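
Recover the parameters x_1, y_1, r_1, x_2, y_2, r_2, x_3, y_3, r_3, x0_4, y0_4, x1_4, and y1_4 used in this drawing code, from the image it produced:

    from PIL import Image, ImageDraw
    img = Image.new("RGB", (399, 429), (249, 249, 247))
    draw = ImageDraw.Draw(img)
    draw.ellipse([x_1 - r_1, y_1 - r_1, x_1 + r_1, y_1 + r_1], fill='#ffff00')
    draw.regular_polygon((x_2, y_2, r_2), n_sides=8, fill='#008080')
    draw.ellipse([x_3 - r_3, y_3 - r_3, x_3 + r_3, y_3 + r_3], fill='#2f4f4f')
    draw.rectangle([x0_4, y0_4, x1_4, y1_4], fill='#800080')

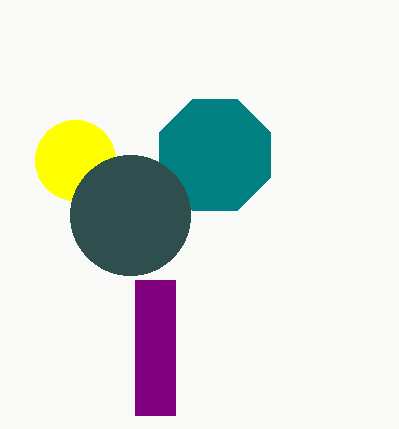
x_1 = 75, y_1 = 160, r_1 = 40, x_2 = 215, y_2 = 155, r_2 = 60, x_3 = 130, y_3 = 215, r_3 = 60, x0_4 = 135, y0_4 = 280, x1_4 = 175, y1_4 = 415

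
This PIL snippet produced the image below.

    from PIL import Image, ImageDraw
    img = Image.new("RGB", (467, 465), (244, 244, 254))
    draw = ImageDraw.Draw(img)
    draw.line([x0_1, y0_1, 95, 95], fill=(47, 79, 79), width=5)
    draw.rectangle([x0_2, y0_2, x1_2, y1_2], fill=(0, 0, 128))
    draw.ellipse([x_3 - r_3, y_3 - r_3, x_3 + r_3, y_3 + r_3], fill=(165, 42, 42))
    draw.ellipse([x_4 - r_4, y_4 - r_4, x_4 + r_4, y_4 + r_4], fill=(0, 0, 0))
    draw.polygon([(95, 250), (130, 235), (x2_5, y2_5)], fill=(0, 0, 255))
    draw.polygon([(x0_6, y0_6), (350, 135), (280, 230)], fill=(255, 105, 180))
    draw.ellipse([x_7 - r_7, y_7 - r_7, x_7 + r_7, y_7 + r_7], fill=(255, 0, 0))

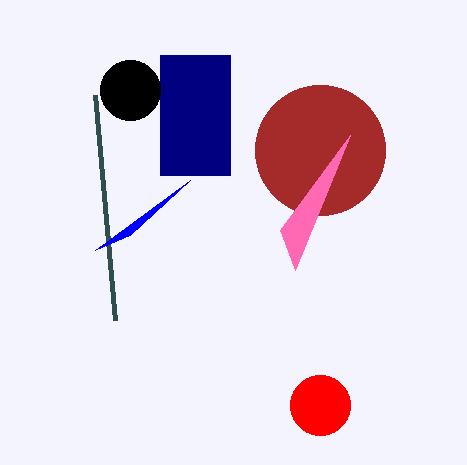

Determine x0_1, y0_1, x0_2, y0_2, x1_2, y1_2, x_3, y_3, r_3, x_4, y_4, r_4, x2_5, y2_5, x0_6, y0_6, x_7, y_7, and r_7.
x0_1 = 115
y0_1 = 320
x0_2 = 160
y0_2 = 55
x1_2 = 230
y1_2 = 175
x_3 = 320
y_3 = 150
r_3 = 65
x_4 = 130
y_4 = 90
r_4 = 30
x2_5 = 190
y2_5 = 180
x0_6 = 295
y0_6 = 270
x_7 = 320
y_7 = 405
r_7 = 30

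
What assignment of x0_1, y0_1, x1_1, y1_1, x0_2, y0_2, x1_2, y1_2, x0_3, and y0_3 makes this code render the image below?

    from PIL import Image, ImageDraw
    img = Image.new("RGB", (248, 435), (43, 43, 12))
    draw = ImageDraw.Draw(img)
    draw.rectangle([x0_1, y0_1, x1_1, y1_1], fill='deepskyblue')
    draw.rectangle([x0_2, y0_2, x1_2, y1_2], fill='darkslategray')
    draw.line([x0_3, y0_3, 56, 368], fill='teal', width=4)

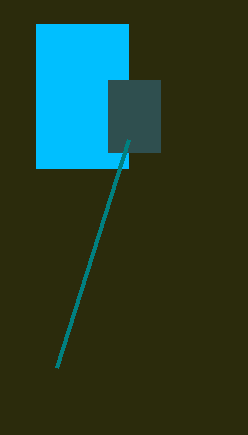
x0_1 = 36
y0_1 = 24
x1_1 = 128
y1_1 = 168
x0_2 = 108
y0_2 = 80
x1_2 = 160
y1_2 = 152
x0_3 = 128
y0_3 = 140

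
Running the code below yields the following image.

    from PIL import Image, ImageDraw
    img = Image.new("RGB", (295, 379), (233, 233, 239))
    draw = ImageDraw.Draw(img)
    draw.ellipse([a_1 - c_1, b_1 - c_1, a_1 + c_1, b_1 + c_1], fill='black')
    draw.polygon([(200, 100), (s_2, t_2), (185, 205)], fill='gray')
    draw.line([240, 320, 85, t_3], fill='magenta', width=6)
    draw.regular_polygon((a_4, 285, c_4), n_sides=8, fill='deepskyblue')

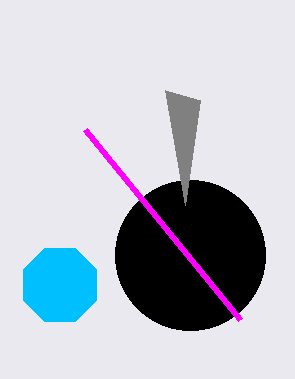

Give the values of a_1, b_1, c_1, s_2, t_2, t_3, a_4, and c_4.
a_1 = 190; b_1 = 255; c_1 = 75; s_2 = 165; t_2 = 90; t_3 = 130; a_4 = 60; c_4 = 40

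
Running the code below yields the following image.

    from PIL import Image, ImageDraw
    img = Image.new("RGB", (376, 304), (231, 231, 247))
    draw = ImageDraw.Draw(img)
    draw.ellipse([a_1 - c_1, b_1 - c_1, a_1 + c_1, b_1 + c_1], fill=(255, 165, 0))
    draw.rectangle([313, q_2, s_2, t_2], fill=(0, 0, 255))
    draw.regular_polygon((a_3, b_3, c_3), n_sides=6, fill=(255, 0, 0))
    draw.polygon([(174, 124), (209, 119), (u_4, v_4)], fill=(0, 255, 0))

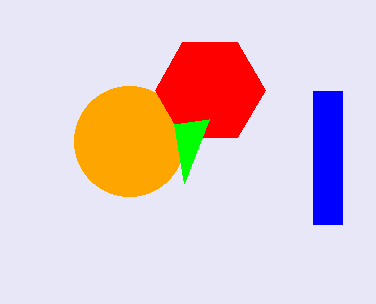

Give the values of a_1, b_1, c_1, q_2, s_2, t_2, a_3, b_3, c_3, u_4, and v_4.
a_1 = 129; b_1 = 141; c_1 = 55; q_2 = 91; s_2 = 342; t_2 = 224; a_3 = 210; b_3 = 90; c_3 = 55; u_4 = 184; v_4 = 183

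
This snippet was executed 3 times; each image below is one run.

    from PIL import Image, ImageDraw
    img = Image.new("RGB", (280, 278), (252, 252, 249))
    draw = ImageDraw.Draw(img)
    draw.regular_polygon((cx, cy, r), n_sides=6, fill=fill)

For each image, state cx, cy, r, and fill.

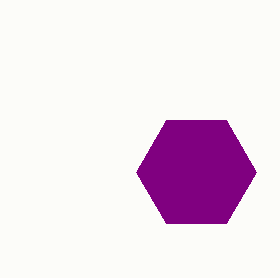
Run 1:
cx = 196
cy = 172
r = 60
fill = 'purple'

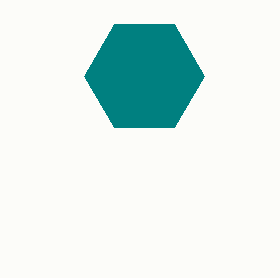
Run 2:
cx = 144
cy = 76
r = 60
fill = 'teal'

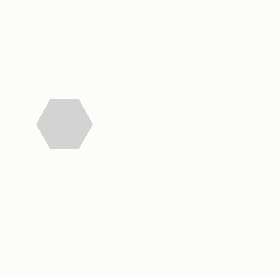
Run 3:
cx = 64; cy = 124; r = 28; fill = 'lightgray'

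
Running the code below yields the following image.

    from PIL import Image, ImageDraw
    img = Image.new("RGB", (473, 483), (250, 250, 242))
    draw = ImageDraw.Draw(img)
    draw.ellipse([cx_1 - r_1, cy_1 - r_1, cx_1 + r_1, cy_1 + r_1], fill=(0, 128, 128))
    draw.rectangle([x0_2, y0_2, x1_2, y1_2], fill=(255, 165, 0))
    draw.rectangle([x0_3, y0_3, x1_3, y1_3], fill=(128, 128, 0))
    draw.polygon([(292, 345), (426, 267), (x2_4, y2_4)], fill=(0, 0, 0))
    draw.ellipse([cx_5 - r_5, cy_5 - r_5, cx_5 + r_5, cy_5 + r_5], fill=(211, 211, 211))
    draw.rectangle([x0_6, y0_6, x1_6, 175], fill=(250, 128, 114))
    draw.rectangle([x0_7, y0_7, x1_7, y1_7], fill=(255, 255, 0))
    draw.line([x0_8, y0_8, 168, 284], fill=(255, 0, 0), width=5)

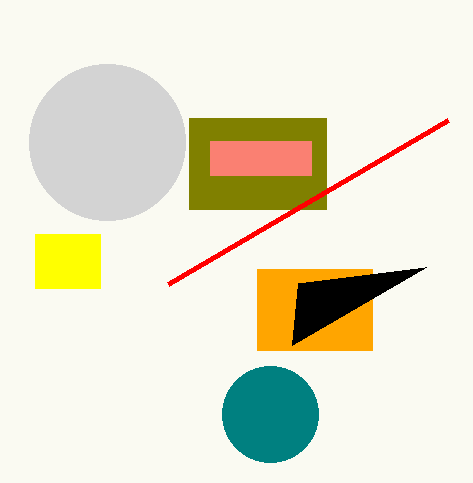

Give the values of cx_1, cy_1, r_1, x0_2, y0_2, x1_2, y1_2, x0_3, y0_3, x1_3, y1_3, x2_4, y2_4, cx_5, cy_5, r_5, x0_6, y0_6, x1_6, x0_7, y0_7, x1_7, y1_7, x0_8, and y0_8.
cx_1 = 270, cy_1 = 414, r_1 = 48, x0_2 = 257, y0_2 = 269, x1_2 = 372, y1_2 = 350, x0_3 = 189, y0_3 = 118, x1_3 = 326, y1_3 = 209, x2_4 = 298, y2_4 = 283, cx_5 = 107, cy_5 = 142, r_5 = 78, x0_6 = 210, y0_6 = 141, x1_6 = 311, x0_7 = 35, y0_7 = 234, x1_7 = 100, y1_7 = 288, x0_8 = 448, y0_8 = 120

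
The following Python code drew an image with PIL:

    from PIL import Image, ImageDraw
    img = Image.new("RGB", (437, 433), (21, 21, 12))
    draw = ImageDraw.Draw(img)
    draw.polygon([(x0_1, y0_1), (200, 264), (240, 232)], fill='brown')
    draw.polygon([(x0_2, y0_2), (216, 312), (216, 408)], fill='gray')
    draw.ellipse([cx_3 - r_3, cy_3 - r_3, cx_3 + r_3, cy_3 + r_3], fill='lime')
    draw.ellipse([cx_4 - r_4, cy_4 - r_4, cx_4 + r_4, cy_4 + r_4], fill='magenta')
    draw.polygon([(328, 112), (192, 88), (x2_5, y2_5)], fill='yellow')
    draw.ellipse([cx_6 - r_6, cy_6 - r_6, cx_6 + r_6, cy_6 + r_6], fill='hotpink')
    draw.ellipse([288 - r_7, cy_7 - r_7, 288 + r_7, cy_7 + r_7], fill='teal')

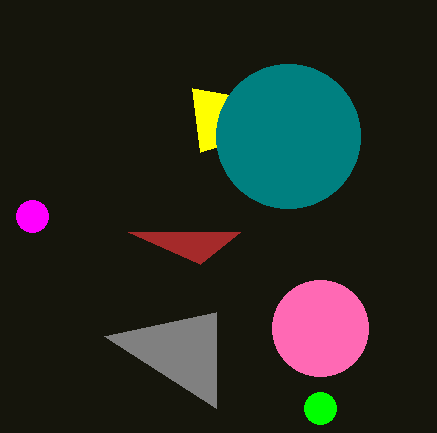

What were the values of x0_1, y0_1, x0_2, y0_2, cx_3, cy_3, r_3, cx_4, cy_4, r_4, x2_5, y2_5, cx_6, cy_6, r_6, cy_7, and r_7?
x0_1 = 128; y0_1 = 232; x0_2 = 104; y0_2 = 336; cx_3 = 320; cy_3 = 408; r_3 = 16; cx_4 = 32; cy_4 = 216; r_4 = 16; x2_5 = 200; y2_5 = 152; cx_6 = 320; cy_6 = 328; r_6 = 48; cy_7 = 136; r_7 = 72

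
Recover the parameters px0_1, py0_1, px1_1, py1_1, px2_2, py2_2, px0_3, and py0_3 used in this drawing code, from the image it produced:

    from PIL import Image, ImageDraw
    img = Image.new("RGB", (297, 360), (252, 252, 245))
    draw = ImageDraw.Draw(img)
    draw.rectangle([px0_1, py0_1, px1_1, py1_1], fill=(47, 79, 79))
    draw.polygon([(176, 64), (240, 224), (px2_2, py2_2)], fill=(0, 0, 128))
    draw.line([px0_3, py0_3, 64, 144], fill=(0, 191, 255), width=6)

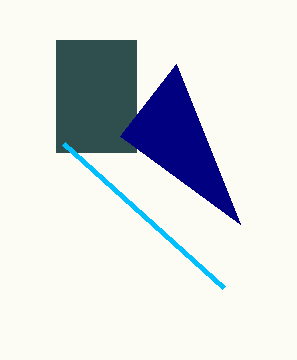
px0_1 = 56; py0_1 = 40; px1_1 = 136; py1_1 = 152; px2_2 = 120; py2_2 = 136; px0_3 = 224; py0_3 = 288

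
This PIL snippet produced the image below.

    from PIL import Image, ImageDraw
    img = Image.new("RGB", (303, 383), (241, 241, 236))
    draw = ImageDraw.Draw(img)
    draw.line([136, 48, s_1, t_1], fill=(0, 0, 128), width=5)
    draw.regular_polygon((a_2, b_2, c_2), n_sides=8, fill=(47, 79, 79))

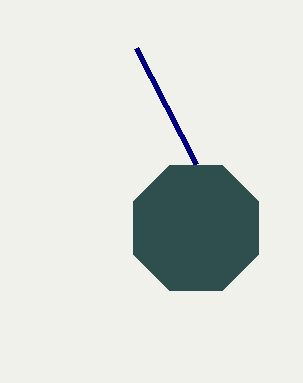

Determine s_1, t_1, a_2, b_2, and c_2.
s_1 = 196
t_1 = 164
a_2 = 196
b_2 = 228
c_2 = 68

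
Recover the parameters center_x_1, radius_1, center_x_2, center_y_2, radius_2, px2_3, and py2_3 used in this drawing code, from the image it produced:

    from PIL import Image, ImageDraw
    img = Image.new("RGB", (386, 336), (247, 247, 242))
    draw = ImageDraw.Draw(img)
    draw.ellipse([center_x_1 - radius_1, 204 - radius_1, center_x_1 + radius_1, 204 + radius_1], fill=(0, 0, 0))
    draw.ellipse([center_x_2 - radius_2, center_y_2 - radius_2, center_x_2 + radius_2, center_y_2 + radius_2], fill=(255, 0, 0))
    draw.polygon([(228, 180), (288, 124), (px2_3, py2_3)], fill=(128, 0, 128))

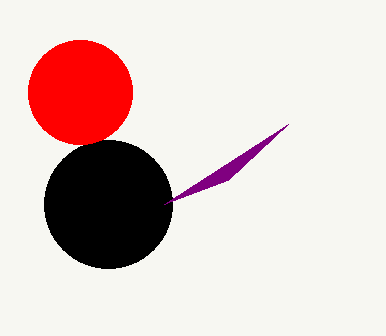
center_x_1 = 108; radius_1 = 64; center_x_2 = 80; center_y_2 = 92; radius_2 = 52; px2_3 = 164; py2_3 = 204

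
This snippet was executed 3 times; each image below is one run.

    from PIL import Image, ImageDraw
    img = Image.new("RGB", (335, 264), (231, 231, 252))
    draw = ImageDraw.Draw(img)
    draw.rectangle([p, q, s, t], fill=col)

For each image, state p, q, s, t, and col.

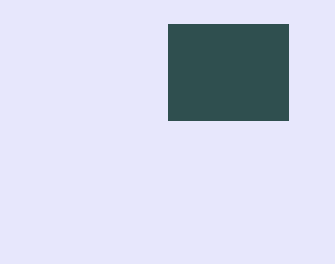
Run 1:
p = 168
q = 24
s = 288
t = 120
col = 'darkslategray'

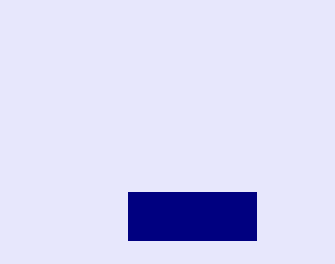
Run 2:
p = 128
q = 192
s = 256
t = 240
col = 'navy'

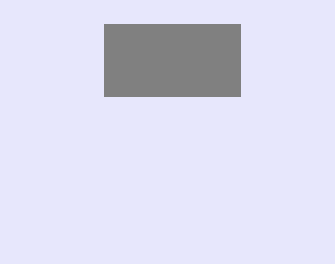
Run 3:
p = 104, q = 24, s = 240, t = 96, col = 'gray'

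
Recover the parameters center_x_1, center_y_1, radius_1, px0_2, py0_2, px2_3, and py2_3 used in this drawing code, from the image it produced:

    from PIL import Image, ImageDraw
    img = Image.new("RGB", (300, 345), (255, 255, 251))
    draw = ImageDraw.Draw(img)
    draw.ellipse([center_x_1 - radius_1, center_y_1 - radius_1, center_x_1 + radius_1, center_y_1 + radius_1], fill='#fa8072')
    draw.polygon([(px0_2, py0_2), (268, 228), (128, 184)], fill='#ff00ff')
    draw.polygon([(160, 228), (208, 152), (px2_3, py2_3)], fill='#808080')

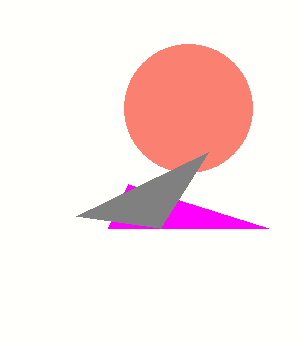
center_x_1 = 188; center_y_1 = 108; radius_1 = 64; px0_2 = 108; py0_2 = 228; px2_3 = 76; py2_3 = 216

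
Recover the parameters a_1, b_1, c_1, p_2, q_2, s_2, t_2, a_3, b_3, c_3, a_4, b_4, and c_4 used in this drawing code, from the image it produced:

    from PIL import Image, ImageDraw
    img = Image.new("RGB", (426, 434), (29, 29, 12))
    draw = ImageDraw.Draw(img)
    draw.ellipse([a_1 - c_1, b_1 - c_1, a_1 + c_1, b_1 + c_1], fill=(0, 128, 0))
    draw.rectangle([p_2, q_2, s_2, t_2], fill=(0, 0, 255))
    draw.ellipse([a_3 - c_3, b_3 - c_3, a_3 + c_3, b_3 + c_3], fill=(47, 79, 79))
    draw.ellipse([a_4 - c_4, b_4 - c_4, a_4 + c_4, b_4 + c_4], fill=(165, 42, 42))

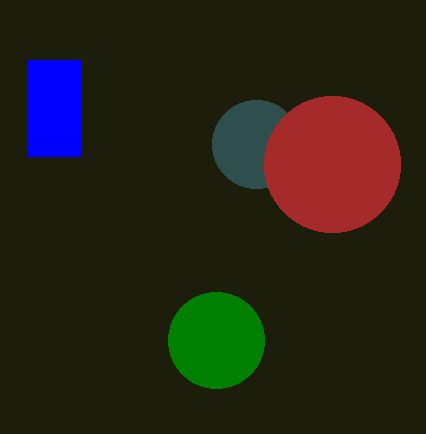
a_1 = 216; b_1 = 340; c_1 = 48; p_2 = 28; q_2 = 60; s_2 = 80; t_2 = 156; a_3 = 256; b_3 = 144; c_3 = 44; a_4 = 332; b_4 = 164; c_4 = 68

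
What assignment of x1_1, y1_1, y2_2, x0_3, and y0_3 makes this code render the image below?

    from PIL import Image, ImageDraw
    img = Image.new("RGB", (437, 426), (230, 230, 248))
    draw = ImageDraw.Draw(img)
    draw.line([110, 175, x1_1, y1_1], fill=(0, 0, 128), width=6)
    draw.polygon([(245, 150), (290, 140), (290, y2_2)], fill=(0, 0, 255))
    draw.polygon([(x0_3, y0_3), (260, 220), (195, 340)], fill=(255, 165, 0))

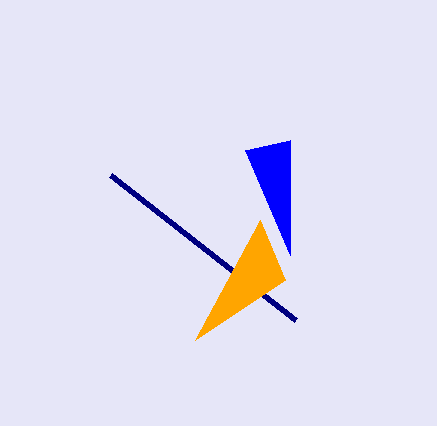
x1_1 = 295; y1_1 = 320; y2_2 = 255; x0_3 = 285; y0_3 = 280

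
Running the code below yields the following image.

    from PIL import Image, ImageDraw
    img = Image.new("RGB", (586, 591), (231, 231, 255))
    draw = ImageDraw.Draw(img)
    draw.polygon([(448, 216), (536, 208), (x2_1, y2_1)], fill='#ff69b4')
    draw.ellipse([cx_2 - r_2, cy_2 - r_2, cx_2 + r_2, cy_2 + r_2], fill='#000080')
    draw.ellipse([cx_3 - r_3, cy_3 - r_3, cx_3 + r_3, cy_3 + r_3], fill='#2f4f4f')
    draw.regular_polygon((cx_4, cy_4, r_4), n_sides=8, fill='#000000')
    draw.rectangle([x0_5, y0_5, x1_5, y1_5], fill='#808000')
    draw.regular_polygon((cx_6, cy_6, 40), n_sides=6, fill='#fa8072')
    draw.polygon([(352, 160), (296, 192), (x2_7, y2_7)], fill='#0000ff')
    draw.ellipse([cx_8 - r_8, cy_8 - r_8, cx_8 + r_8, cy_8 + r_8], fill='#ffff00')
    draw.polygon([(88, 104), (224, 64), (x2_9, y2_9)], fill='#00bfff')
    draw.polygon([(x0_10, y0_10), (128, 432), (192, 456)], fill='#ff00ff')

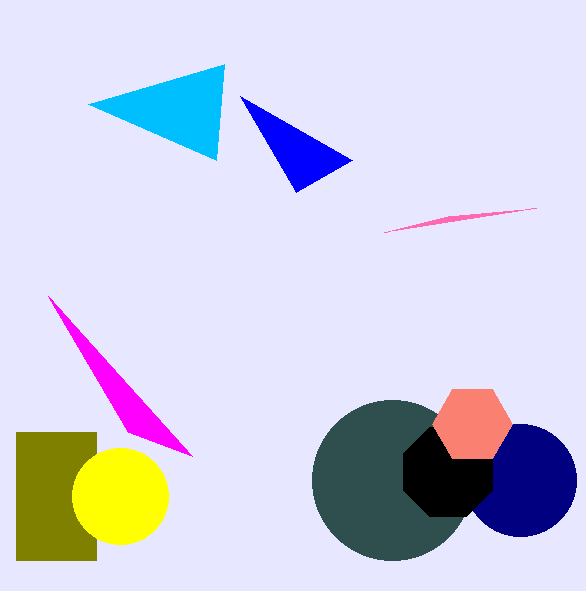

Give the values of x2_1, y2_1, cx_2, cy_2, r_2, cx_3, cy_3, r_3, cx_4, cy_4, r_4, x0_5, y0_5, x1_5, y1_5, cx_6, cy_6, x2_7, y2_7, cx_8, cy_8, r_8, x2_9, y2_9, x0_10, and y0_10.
x2_1 = 384; y2_1 = 232; cx_2 = 520; cy_2 = 480; r_2 = 56; cx_3 = 392; cy_3 = 480; r_3 = 80; cx_4 = 448; cy_4 = 472; r_4 = 48; x0_5 = 16; y0_5 = 432; x1_5 = 96; y1_5 = 560; cx_6 = 472; cy_6 = 424; x2_7 = 240; y2_7 = 96; cx_8 = 120; cy_8 = 496; r_8 = 48; x2_9 = 216; y2_9 = 160; x0_10 = 48; y0_10 = 296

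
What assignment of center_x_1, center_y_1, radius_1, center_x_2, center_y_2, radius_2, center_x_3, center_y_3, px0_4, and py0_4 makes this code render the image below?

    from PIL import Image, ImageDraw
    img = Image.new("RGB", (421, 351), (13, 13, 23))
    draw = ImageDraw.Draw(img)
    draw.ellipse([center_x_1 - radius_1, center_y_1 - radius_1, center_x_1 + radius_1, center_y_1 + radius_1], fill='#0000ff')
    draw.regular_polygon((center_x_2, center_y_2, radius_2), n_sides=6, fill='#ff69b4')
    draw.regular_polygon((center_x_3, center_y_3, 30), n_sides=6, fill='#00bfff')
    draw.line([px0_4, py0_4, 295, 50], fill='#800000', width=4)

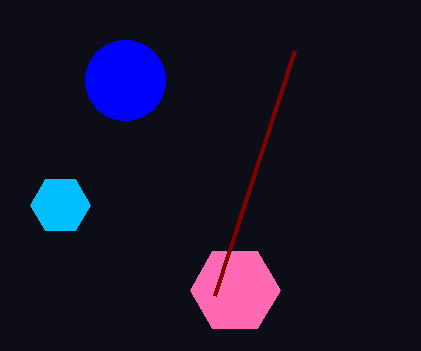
center_x_1 = 125
center_y_1 = 80
radius_1 = 40
center_x_2 = 235
center_y_2 = 290
radius_2 = 45
center_x_3 = 60
center_y_3 = 205
px0_4 = 215
py0_4 = 295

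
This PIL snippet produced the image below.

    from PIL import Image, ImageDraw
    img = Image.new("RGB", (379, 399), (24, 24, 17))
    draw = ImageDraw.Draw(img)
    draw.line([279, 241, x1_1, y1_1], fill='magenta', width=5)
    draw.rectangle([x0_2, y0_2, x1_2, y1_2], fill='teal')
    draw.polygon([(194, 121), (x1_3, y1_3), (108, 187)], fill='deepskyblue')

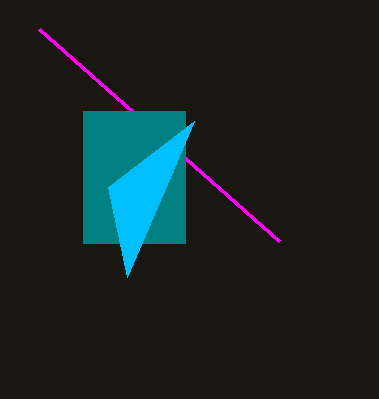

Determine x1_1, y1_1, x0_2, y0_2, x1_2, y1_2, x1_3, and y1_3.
x1_1 = 39
y1_1 = 29
x0_2 = 83
y0_2 = 111
x1_2 = 185
y1_2 = 243
x1_3 = 127
y1_3 = 277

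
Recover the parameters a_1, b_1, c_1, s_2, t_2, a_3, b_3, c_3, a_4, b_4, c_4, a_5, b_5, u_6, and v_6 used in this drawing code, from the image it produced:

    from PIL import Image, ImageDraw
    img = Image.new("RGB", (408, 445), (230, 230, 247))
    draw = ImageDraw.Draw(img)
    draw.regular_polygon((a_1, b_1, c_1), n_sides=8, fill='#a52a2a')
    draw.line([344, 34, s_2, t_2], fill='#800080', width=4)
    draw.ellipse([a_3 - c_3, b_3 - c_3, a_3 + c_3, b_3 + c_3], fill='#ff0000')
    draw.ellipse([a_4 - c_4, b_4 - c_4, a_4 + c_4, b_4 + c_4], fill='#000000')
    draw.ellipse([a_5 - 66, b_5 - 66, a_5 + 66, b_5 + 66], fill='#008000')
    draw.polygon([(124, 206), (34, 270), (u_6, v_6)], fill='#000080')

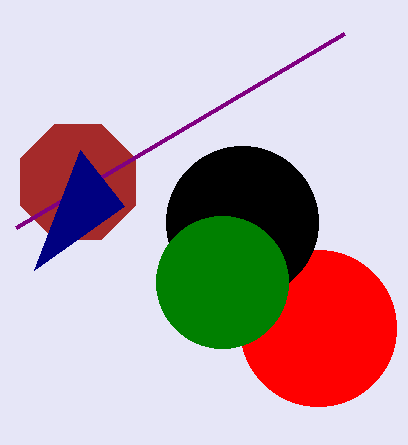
a_1 = 78
b_1 = 182
c_1 = 62
s_2 = 16
t_2 = 228
a_3 = 318
b_3 = 328
c_3 = 78
a_4 = 242
b_4 = 222
c_4 = 76
a_5 = 222
b_5 = 282
u_6 = 80
v_6 = 150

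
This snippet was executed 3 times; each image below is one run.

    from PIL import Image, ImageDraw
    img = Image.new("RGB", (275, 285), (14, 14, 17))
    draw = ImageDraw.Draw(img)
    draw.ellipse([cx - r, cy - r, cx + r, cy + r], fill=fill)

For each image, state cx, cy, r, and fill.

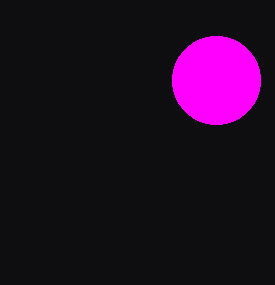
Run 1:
cx = 216, cy = 80, r = 44, fill = 'magenta'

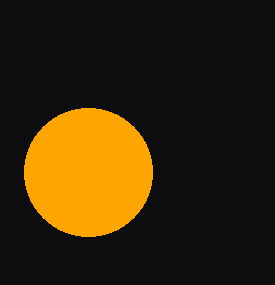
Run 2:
cx = 88, cy = 172, r = 64, fill = 'orange'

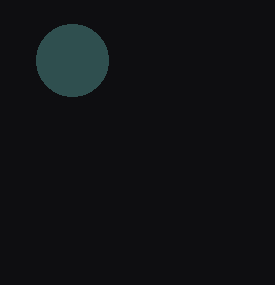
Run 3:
cx = 72
cy = 60
r = 36
fill = 'darkslategray'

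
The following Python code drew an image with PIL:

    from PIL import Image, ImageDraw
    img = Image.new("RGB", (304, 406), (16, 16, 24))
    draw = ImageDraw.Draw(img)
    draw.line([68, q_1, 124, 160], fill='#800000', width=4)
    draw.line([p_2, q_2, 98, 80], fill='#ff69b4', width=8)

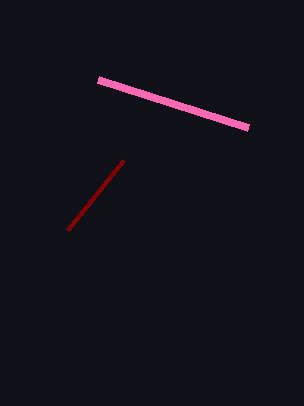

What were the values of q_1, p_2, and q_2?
q_1 = 230
p_2 = 248
q_2 = 128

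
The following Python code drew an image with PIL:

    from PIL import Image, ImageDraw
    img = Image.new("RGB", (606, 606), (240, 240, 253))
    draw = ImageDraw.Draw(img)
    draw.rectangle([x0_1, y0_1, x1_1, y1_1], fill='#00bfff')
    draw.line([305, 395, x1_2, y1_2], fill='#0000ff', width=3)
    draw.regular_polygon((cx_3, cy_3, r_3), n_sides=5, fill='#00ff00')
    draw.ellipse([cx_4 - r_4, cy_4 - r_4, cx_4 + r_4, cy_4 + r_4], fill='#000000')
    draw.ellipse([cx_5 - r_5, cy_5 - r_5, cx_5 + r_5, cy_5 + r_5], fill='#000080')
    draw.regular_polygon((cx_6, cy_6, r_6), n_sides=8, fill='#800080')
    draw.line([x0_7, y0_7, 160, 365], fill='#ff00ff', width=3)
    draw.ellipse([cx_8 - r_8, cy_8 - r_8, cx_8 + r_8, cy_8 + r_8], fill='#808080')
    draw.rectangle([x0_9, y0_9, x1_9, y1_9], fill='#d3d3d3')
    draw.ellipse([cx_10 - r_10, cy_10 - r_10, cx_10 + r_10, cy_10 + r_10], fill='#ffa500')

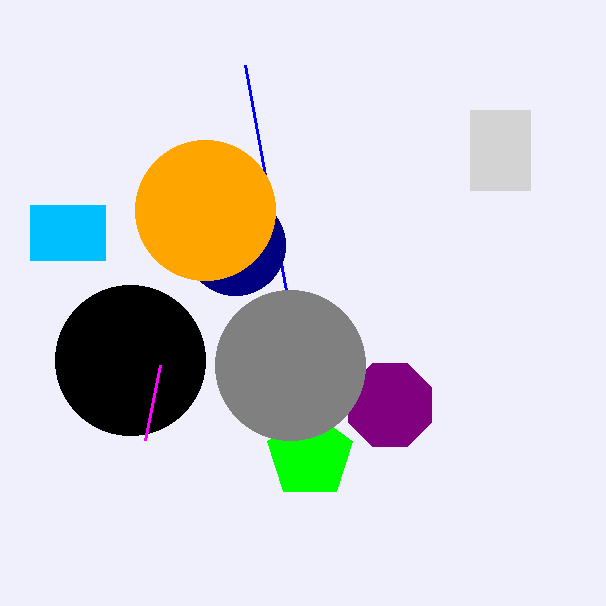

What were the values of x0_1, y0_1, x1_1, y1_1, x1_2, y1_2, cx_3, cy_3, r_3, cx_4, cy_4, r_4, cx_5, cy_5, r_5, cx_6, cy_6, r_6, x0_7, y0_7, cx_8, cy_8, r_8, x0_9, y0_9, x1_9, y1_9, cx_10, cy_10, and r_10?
x0_1 = 30
y0_1 = 205
x1_1 = 105
y1_1 = 260
x1_2 = 245
y1_2 = 65
cx_3 = 310
cy_3 = 455
r_3 = 45
cx_4 = 130
cy_4 = 360
r_4 = 75
cx_5 = 235
cy_5 = 245
r_5 = 50
cx_6 = 390
cy_6 = 405
r_6 = 45
x0_7 = 145
y0_7 = 440
cx_8 = 290
cy_8 = 365
r_8 = 75
x0_9 = 470
y0_9 = 110
x1_9 = 530
y1_9 = 190
cx_10 = 205
cy_10 = 210
r_10 = 70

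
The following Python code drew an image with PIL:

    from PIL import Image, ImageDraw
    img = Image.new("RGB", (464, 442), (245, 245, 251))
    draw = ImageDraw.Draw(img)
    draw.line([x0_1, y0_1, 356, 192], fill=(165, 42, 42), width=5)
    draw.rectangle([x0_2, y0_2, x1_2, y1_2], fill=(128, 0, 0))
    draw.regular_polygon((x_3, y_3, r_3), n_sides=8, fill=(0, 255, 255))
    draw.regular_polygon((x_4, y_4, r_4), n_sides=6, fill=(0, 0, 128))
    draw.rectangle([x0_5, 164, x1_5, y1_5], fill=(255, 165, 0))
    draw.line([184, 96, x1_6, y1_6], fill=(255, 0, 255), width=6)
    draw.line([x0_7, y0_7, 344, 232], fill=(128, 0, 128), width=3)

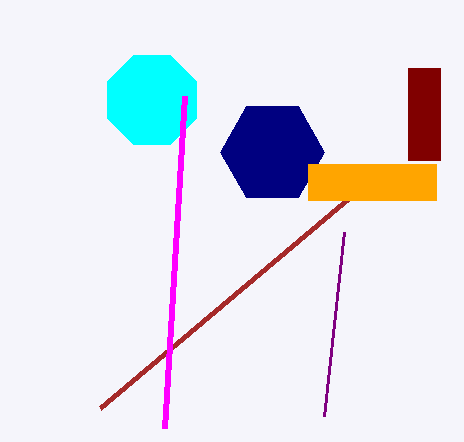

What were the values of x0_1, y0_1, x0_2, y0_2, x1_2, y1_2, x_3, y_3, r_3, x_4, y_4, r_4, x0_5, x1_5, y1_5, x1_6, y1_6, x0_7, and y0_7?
x0_1 = 100
y0_1 = 408
x0_2 = 408
y0_2 = 68
x1_2 = 440
y1_2 = 160
x_3 = 152
y_3 = 100
r_3 = 48
x_4 = 272
y_4 = 152
r_4 = 52
x0_5 = 308
x1_5 = 436
y1_5 = 200
x1_6 = 164
y1_6 = 428
x0_7 = 324
y0_7 = 416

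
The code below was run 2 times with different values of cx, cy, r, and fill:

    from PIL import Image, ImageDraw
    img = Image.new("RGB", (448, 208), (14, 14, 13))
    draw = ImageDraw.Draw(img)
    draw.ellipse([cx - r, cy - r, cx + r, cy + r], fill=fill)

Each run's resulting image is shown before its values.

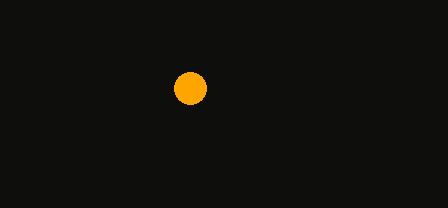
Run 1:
cx = 190
cy = 88
r = 16
fill = 'orange'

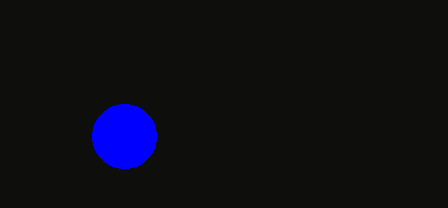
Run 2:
cx = 124; cy = 136; r = 32; fill = 'blue'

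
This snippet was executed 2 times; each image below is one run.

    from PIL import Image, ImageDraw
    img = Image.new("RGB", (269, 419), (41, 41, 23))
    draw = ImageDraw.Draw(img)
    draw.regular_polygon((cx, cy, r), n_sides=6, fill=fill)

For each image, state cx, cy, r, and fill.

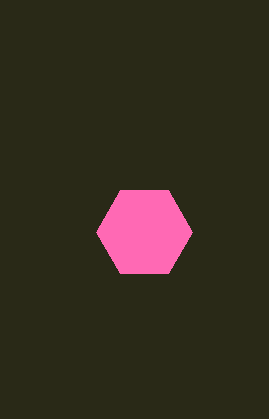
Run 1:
cx = 144
cy = 232
r = 48
fill = 'hotpink'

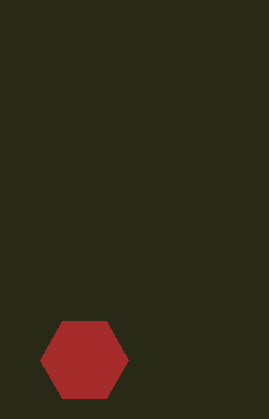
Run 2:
cx = 84; cy = 360; r = 44; fill = 'brown'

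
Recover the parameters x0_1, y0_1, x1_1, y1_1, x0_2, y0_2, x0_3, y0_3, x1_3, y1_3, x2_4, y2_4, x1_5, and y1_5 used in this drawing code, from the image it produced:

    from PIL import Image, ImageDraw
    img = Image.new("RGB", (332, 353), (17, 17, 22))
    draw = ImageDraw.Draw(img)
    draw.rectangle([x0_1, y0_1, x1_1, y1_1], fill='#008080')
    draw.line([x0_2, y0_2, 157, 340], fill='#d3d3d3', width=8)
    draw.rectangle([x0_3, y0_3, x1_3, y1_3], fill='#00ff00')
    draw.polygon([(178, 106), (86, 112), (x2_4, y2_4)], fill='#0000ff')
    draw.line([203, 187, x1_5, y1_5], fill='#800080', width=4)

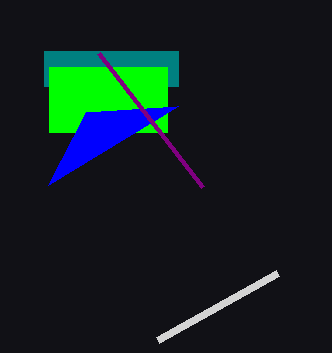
x0_1 = 44
y0_1 = 51
x1_1 = 178
y1_1 = 86
x0_2 = 277
y0_2 = 273
x0_3 = 49
y0_3 = 67
x1_3 = 167
y1_3 = 132
x2_4 = 48
y2_4 = 185
x1_5 = 99
y1_5 = 53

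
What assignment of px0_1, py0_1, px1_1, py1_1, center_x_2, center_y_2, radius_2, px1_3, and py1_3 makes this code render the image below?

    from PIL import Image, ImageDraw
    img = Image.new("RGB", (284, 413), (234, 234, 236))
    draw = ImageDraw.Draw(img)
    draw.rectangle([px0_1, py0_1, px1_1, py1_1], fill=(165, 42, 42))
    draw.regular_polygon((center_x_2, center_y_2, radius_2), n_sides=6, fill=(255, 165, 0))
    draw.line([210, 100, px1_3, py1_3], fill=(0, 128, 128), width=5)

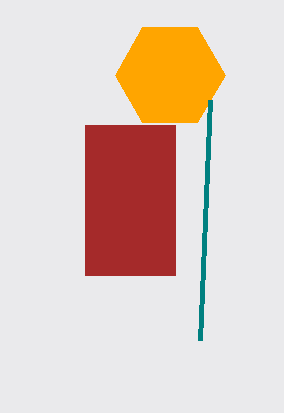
px0_1 = 85; py0_1 = 125; px1_1 = 175; py1_1 = 275; center_x_2 = 170; center_y_2 = 75; radius_2 = 55; px1_3 = 200; py1_3 = 340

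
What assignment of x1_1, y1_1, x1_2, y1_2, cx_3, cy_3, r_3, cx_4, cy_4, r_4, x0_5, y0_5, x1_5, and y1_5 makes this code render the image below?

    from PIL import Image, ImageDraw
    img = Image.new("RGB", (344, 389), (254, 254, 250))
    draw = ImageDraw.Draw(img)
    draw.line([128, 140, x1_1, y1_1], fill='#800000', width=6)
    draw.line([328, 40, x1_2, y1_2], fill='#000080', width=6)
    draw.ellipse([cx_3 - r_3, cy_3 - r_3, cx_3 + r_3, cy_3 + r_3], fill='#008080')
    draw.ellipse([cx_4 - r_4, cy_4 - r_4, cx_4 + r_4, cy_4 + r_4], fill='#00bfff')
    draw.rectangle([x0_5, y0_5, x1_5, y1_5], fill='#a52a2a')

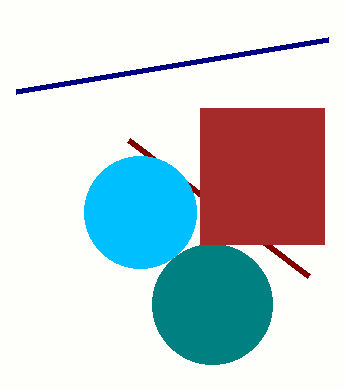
x1_1 = 308
y1_1 = 276
x1_2 = 16
y1_2 = 92
cx_3 = 212
cy_3 = 304
r_3 = 60
cx_4 = 140
cy_4 = 212
r_4 = 56
x0_5 = 200
y0_5 = 108
x1_5 = 324
y1_5 = 244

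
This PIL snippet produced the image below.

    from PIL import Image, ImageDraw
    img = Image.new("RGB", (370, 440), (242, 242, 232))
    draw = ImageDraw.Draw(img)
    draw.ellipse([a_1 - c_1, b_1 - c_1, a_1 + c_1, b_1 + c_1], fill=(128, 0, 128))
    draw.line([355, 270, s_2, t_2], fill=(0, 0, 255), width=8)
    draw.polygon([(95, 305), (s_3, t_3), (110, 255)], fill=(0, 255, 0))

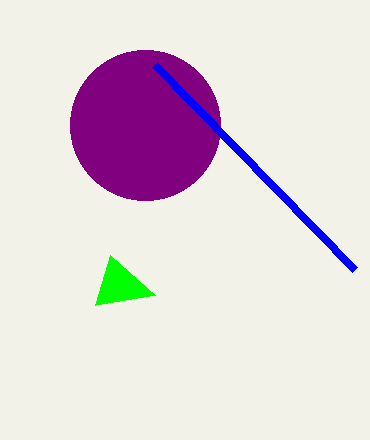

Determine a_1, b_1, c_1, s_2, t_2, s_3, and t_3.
a_1 = 145
b_1 = 125
c_1 = 75
s_2 = 155
t_2 = 65
s_3 = 155
t_3 = 295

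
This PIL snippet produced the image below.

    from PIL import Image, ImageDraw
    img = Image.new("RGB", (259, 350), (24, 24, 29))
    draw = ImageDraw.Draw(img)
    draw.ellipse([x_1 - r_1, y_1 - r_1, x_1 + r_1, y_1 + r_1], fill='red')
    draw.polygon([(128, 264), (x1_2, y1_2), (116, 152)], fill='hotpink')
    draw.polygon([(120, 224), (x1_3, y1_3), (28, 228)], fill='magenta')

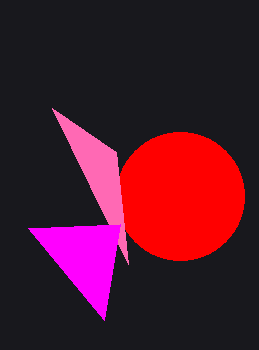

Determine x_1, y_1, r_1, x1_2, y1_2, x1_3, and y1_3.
x_1 = 180
y_1 = 196
r_1 = 64
x1_2 = 52
y1_2 = 108
x1_3 = 104
y1_3 = 320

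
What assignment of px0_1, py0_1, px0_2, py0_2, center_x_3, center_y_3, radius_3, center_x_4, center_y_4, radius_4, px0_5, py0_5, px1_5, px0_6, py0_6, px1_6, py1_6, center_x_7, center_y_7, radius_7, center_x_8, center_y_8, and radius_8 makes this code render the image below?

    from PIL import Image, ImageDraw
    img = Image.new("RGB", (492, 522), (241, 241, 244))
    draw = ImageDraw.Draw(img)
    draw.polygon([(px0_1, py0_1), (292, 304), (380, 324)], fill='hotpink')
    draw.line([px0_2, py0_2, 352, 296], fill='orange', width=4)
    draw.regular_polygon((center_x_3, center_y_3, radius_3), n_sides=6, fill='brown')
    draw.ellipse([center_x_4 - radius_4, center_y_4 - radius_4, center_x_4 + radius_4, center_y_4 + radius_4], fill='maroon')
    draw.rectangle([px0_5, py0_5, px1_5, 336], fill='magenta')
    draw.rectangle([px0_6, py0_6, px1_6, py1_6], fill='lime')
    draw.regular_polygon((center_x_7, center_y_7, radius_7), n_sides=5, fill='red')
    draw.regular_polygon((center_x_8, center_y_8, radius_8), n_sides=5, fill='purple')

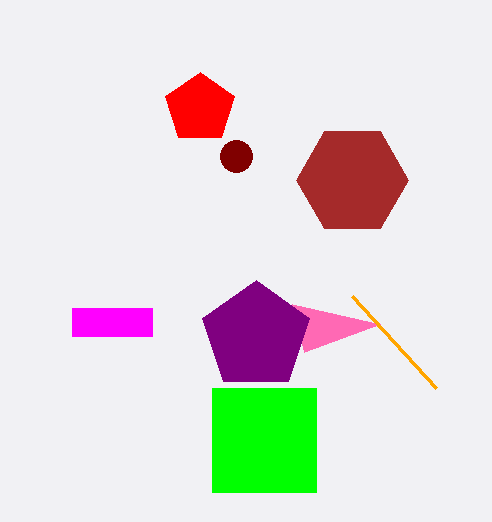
px0_1 = 304
py0_1 = 352
px0_2 = 436
py0_2 = 388
center_x_3 = 352
center_y_3 = 180
radius_3 = 56
center_x_4 = 236
center_y_4 = 156
radius_4 = 16
px0_5 = 72
py0_5 = 308
px1_5 = 152
px0_6 = 212
py0_6 = 388
px1_6 = 316
py1_6 = 492
center_x_7 = 200
center_y_7 = 108
radius_7 = 36
center_x_8 = 256
center_y_8 = 336
radius_8 = 56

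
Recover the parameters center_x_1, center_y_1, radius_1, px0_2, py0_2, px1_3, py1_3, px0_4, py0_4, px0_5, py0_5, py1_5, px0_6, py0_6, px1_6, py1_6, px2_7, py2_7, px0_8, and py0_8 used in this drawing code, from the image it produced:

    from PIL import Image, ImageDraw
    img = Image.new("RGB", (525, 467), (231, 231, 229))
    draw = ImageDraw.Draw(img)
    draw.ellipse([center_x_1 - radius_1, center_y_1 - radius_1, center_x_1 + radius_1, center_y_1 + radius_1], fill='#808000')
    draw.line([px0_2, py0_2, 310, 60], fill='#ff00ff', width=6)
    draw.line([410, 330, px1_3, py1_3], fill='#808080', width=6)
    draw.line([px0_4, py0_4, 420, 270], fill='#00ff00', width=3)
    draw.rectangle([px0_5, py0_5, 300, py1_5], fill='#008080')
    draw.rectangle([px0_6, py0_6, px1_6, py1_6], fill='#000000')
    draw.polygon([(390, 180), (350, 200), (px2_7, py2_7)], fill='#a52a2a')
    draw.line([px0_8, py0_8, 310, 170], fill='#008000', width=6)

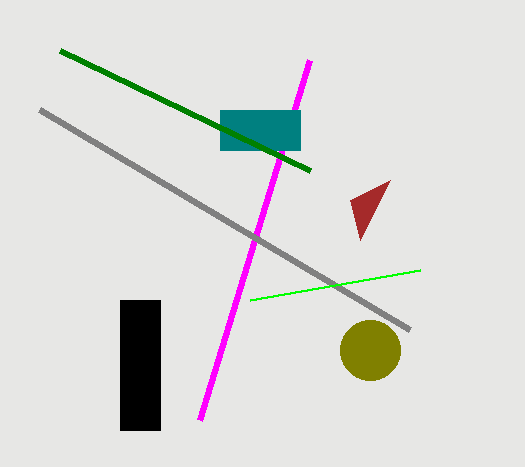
center_x_1 = 370, center_y_1 = 350, radius_1 = 30, px0_2 = 200, py0_2 = 420, px1_3 = 40, py1_3 = 110, px0_4 = 250, py0_4 = 300, px0_5 = 220, py0_5 = 110, py1_5 = 150, px0_6 = 120, py0_6 = 300, px1_6 = 160, py1_6 = 430, px2_7 = 360, py2_7 = 240, px0_8 = 60, py0_8 = 50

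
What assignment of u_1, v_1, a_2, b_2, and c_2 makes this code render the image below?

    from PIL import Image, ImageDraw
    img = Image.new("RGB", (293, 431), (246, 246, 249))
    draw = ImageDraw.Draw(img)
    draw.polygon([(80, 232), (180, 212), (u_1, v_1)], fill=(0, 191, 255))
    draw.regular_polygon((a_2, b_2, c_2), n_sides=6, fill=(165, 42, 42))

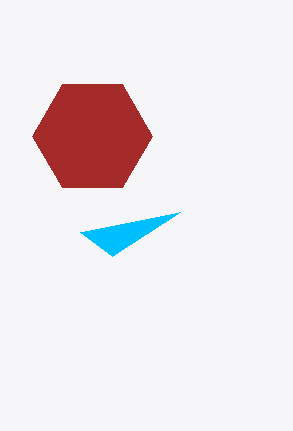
u_1 = 112; v_1 = 256; a_2 = 92; b_2 = 136; c_2 = 60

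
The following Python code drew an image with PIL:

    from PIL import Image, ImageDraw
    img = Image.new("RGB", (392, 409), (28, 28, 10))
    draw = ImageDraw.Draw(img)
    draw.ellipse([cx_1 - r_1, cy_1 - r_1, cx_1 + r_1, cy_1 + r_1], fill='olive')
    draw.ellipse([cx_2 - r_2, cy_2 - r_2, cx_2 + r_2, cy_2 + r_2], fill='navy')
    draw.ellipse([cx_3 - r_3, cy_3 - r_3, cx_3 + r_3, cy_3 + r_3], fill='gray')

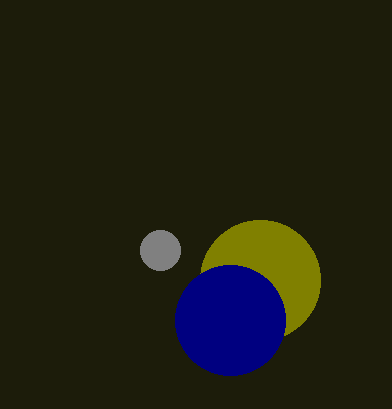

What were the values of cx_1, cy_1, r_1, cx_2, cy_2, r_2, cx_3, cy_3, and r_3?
cx_1 = 260; cy_1 = 280; r_1 = 60; cx_2 = 230; cy_2 = 320; r_2 = 55; cx_3 = 160; cy_3 = 250; r_3 = 20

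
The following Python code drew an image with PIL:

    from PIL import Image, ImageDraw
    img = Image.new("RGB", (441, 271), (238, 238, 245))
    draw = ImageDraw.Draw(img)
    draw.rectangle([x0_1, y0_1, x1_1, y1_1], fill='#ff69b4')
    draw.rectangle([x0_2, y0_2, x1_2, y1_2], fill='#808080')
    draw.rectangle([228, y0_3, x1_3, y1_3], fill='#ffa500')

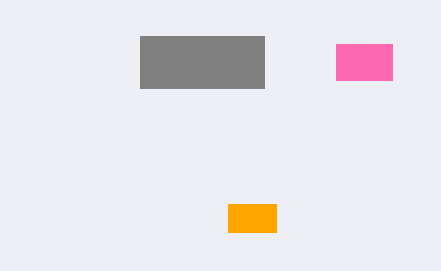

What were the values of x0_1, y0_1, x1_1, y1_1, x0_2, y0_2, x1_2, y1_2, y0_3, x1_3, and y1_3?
x0_1 = 336; y0_1 = 44; x1_1 = 392; y1_1 = 80; x0_2 = 140; y0_2 = 36; x1_2 = 264; y1_2 = 88; y0_3 = 204; x1_3 = 276; y1_3 = 232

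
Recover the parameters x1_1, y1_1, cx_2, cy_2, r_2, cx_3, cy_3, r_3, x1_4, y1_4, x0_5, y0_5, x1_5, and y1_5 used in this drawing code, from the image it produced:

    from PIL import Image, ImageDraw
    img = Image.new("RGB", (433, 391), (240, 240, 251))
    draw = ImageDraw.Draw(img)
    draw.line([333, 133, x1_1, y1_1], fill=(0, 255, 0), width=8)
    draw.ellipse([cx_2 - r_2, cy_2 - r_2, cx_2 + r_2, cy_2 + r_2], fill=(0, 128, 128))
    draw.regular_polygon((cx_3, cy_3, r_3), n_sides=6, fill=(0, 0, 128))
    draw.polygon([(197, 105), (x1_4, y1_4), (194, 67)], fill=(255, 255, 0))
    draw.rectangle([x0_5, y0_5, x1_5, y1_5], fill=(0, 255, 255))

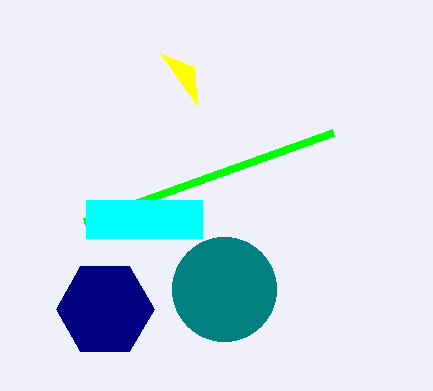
x1_1 = 84; y1_1 = 222; cx_2 = 224; cy_2 = 289; r_2 = 52; cx_3 = 105; cy_3 = 309; r_3 = 49; x1_4 = 160; y1_4 = 53; x0_5 = 86; y0_5 = 200; x1_5 = 202; y1_5 = 238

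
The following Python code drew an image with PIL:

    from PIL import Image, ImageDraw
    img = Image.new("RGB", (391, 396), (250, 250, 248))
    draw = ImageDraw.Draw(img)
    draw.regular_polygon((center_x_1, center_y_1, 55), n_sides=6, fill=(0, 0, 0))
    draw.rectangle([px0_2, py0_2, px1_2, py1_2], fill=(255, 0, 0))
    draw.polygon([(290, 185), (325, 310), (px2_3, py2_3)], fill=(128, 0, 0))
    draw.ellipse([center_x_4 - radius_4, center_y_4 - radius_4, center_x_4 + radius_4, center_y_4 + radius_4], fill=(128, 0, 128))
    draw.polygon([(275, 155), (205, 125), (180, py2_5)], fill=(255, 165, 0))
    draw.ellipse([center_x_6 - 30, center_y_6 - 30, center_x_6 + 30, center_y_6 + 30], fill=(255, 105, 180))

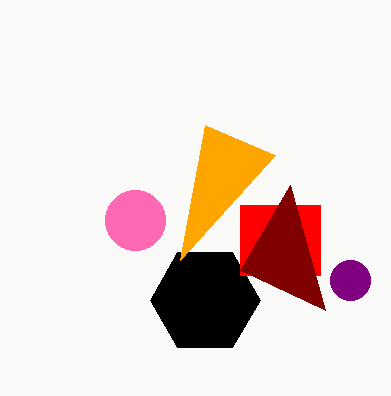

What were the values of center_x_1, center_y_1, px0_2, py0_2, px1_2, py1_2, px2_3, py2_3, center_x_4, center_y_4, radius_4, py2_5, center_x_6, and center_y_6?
center_x_1 = 205, center_y_1 = 300, px0_2 = 240, py0_2 = 205, px1_2 = 320, py1_2 = 275, px2_3 = 240, py2_3 = 270, center_x_4 = 350, center_y_4 = 280, radius_4 = 20, py2_5 = 260, center_x_6 = 135, center_y_6 = 220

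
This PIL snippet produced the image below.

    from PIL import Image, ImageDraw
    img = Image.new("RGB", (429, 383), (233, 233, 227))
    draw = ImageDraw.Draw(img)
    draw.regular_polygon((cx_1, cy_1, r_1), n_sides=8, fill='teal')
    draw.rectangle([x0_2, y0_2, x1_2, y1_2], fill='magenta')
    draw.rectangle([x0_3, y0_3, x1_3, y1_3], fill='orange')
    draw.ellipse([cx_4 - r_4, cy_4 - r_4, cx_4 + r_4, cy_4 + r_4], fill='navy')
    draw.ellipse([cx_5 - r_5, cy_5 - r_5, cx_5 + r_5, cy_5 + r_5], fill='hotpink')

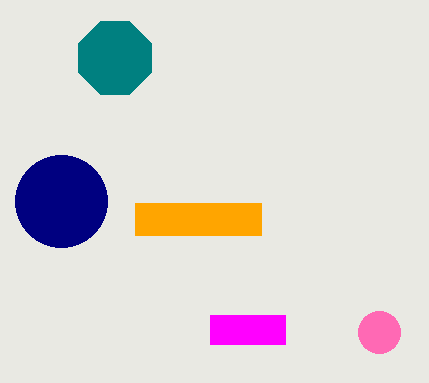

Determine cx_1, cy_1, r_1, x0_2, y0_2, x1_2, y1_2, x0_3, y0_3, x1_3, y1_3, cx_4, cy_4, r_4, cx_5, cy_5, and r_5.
cx_1 = 115, cy_1 = 58, r_1 = 39, x0_2 = 210, y0_2 = 315, x1_2 = 285, y1_2 = 344, x0_3 = 135, y0_3 = 203, x1_3 = 261, y1_3 = 235, cx_4 = 61, cy_4 = 201, r_4 = 46, cx_5 = 379, cy_5 = 332, r_5 = 21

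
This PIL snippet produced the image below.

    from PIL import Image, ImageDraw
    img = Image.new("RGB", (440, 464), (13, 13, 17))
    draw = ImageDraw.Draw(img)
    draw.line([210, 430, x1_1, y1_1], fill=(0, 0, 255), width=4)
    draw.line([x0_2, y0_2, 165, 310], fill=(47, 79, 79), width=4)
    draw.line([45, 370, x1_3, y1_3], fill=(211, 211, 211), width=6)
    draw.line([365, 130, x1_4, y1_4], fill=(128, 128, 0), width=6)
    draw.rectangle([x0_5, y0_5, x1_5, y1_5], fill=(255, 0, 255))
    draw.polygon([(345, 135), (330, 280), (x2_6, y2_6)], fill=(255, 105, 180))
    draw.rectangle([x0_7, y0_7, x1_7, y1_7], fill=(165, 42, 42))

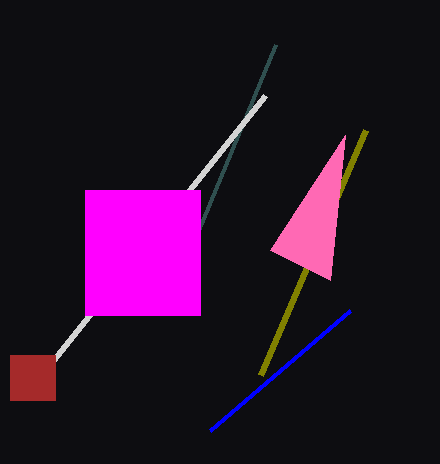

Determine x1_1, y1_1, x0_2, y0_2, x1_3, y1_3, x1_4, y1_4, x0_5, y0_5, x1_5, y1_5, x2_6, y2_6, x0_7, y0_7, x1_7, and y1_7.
x1_1 = 350, y1_1 = 310, x0_2 = 275, y0_2 = 45, x1_3 = 265, y1_3 = 95, x1_4 = 260, y1_4 = 375, x0_5 = 85, y0_5 = 190, x1_5 = 200, y1_5 = 315, x2_6 = 270, y2_6 = 250, x0_7 = 10, y0_7 = 355, x1_7 = 55, y1_7 = 400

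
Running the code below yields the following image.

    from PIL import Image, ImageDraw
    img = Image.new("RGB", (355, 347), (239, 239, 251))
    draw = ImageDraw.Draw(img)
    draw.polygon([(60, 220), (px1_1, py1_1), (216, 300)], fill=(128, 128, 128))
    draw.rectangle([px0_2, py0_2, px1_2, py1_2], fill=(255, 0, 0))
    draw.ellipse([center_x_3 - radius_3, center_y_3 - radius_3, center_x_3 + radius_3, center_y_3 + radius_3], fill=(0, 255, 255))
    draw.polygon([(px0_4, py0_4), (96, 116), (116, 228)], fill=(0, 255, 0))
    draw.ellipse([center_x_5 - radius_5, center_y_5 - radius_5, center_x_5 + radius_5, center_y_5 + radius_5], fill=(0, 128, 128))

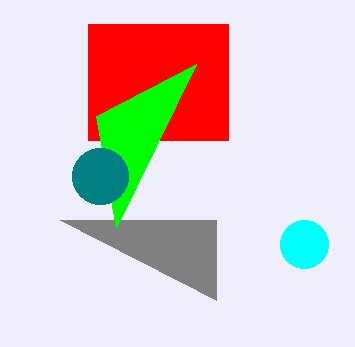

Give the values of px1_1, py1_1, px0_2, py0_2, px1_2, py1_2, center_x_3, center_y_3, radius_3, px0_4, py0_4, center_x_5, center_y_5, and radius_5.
px1_1 = 216
py1_1 = 220
px0_2 = 88
py0_2 = 24
px1_2 = 228
py1_2 = 140
center_x_3 = 304
center_y_3 = 244
radius_3 = 24
px0_4 = 196
py0_4 = 64
center_x_5 = 100
center_y_5 = 176
radius_5 = 28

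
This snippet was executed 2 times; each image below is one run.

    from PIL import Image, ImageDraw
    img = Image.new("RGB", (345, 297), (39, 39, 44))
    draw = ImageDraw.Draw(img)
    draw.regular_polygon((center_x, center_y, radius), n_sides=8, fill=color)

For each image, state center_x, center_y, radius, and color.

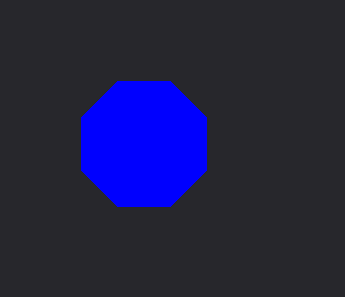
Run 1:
center_x = 144; center_y = 144; radius = 68; color = 'blue'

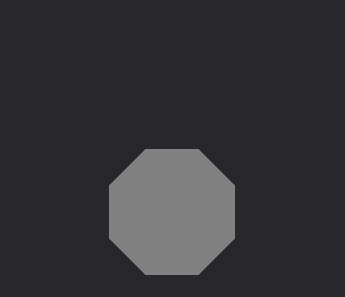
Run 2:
center_x = 172
center_y = 212
radius = 68
color = 'gray'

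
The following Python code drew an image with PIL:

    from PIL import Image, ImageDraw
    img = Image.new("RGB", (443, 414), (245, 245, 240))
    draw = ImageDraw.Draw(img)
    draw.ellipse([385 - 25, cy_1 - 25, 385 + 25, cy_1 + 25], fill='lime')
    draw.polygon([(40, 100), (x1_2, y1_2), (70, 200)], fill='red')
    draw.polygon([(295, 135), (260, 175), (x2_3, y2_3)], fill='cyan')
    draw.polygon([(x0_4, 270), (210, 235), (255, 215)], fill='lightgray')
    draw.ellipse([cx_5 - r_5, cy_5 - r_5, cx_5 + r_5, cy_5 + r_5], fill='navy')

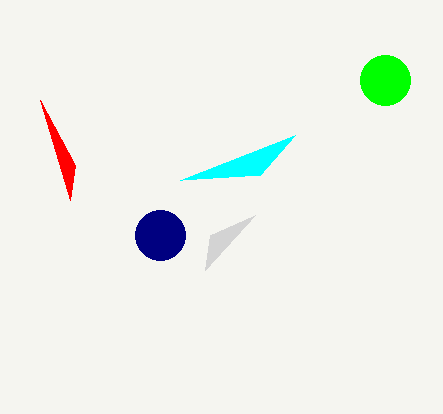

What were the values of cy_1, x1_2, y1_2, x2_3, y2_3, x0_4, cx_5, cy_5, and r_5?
cy_1 = 80, x1_2 = 75, y1_2 = 165, x2_3 = 180, y2_3 = 180, x0_4 = 205, cx_5 = 160, cy_5 = 235, r_5 = 25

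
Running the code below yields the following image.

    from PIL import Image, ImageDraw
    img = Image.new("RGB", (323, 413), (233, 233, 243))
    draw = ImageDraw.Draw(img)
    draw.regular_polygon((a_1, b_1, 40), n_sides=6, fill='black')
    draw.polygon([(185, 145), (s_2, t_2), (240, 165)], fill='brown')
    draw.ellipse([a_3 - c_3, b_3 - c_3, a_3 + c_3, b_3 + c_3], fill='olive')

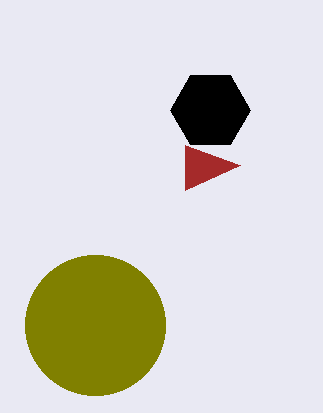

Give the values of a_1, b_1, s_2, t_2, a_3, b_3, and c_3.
a_1 = 210; b_1 = 110; s_2 = 185; t_2 = 190; a_3 = 95; b_3 = 325; c_3 = 70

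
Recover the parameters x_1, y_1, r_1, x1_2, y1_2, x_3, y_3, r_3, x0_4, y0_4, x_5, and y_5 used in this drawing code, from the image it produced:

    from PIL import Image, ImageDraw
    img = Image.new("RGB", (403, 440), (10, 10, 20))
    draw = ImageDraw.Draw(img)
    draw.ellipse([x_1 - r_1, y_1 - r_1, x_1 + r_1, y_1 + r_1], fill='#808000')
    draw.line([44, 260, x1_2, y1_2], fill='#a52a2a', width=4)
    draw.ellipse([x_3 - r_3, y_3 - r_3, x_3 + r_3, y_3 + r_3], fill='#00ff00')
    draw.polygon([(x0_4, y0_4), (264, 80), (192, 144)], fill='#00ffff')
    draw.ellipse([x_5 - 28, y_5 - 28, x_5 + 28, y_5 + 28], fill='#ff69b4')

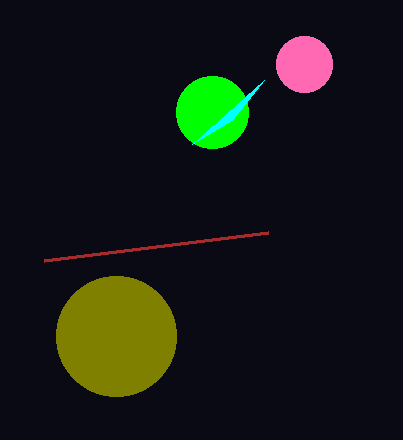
x_1 = 116
y_1 = 336
r_1 = 60
x1_2 = 268
y1_2 = 232
x_3 = 212
y_3 = 112
r_3 = 36
x0_4 = 232
y0_4 = 120
x_5 = 304
y_5 = 64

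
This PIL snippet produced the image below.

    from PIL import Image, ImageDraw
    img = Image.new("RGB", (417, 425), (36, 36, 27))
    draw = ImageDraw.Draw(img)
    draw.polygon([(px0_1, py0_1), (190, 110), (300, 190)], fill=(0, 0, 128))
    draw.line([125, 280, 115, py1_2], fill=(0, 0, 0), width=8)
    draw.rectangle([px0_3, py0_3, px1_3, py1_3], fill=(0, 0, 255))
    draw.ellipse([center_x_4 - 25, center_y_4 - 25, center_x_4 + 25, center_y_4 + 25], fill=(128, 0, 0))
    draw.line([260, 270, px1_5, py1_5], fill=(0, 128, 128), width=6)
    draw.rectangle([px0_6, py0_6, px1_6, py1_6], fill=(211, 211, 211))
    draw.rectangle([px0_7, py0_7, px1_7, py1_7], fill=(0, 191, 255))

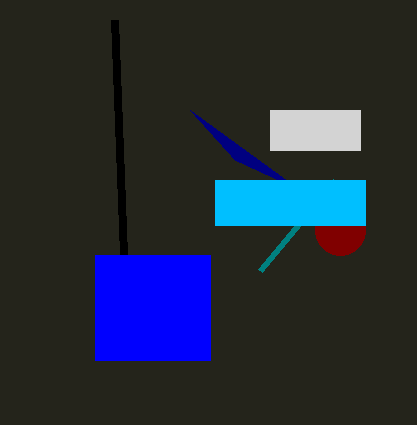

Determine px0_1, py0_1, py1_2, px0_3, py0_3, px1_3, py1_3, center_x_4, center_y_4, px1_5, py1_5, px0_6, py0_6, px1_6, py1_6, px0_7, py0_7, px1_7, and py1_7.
px0_1 = 235, py0_1 = 160, py1_2 = 20, px0_3 = 95, py0_3 = 255, px1_3 = 210, py1_3 = 360, center_x_4 = 340, center_y_4 = 230, px1_5 = 335, py1_5 = 180, px0_6 = 270, py0_6 = 110, px1_6 = 360, py1_6 = 150, px0_7 = 215, py0_7 = 180, px1_7 = 365, py1_7 = 225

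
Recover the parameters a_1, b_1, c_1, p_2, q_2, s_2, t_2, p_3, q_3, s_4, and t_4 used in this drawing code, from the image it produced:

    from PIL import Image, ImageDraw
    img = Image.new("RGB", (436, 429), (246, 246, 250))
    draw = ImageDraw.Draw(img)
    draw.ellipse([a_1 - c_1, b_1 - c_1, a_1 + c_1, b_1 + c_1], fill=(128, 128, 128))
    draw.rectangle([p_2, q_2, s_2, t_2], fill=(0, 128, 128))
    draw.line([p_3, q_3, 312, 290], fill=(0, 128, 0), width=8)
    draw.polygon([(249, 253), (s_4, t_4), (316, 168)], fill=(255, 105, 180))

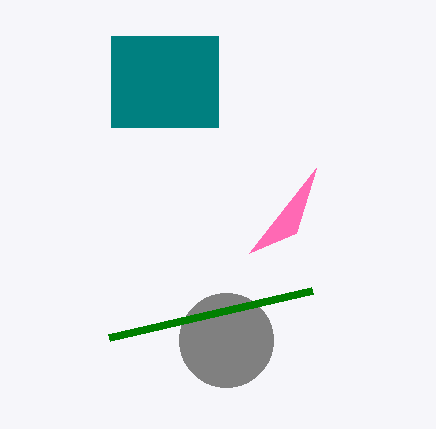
a_1 = 226
b_1 = 340
c_1 = 47
p_2 = 111
q_2 = 36
s_2 = 218
t_2 = 127
p_3 = 109
q_3 = 337
s_4 = 296
t_4 = 233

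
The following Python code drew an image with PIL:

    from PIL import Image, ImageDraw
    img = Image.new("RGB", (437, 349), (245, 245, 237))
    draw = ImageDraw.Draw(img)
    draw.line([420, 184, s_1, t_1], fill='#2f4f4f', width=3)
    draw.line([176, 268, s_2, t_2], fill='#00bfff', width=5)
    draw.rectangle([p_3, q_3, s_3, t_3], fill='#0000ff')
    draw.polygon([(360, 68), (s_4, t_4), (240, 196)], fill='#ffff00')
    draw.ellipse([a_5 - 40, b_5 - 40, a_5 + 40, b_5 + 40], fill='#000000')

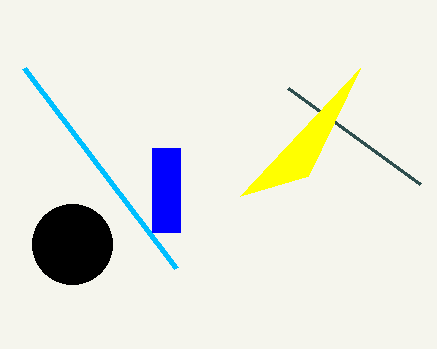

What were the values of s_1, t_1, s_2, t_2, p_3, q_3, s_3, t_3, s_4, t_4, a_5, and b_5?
s_1 = 288, t_1 = 88, s_2 = 24, t_2 = 68, p_3 = 152, q_3 = 148, s_3 = 180, t_3 = 232, s_4 = 308, t_4 = 176, a_5 = 72, b_5 = 244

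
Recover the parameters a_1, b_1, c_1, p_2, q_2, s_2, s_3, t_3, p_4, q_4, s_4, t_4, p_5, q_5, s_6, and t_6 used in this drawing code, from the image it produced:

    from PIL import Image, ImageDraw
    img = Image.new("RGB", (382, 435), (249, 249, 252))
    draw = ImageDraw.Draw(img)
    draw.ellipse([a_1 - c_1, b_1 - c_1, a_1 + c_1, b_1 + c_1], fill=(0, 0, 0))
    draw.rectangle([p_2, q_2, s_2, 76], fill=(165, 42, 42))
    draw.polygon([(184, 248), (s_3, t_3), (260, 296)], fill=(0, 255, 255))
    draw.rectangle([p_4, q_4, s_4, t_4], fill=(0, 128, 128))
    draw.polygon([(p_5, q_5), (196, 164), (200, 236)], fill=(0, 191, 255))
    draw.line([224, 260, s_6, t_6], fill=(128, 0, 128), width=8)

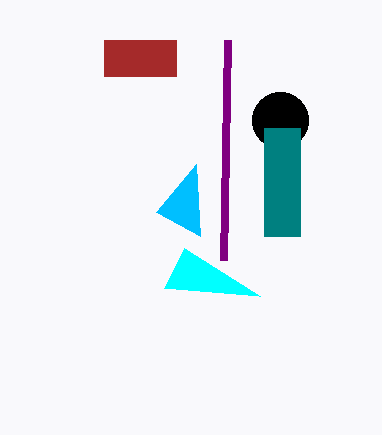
a_1 = 280
b_1 = 120
c_1 = 28
p_2 = 104
q_2 = 40
s_2 = 176
s_3 = 164
t_3 = 288
p_4 = 264
q_4 = 128
s_4 = 300
t_4 = 236
p_5 = 156
q_5 = 212
s_6 = 228
t_6 = 40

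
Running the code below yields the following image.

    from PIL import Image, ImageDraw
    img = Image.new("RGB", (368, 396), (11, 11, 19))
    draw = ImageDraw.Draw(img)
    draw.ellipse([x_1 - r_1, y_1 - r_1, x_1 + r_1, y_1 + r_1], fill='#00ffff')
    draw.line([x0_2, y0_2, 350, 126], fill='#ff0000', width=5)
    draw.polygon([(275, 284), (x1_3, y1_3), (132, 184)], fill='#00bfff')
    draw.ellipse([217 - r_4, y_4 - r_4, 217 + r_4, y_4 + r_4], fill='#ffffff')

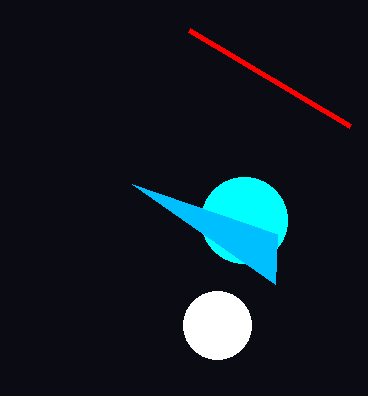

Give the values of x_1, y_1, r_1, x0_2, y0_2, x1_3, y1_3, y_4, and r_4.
x_1 = 244; y_1 = 220; r_1 = 43; x0_2 = 189; y0_2 = 30; x1_3 = 277; y1_3 = 234; y_4 = 325; r_4 = 34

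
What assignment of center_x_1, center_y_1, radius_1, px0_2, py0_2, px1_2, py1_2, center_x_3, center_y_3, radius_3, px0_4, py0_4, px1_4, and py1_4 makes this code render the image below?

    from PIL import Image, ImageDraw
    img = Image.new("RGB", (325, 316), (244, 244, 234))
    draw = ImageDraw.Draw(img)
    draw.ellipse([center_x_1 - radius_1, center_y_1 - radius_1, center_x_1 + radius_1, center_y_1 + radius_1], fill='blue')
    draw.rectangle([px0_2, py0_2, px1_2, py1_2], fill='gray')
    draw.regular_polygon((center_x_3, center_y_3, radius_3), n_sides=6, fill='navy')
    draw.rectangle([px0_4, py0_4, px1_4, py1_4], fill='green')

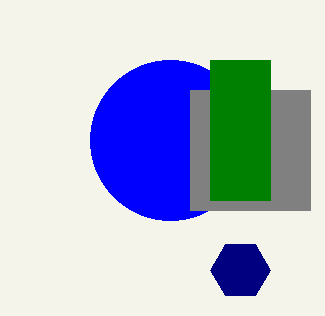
center_x_1 = 170; center_y_1 = 140; radius_1 = 80; px0_2 = 190; py0_2 = 90; px1_2 = 310; py1_2 = 210; center_x_3 = 240; center_y_3 = 270; radius_3 = 30; px0_4 = 210; py0_4 = 60; px1_4 = 270; py1_4 = 200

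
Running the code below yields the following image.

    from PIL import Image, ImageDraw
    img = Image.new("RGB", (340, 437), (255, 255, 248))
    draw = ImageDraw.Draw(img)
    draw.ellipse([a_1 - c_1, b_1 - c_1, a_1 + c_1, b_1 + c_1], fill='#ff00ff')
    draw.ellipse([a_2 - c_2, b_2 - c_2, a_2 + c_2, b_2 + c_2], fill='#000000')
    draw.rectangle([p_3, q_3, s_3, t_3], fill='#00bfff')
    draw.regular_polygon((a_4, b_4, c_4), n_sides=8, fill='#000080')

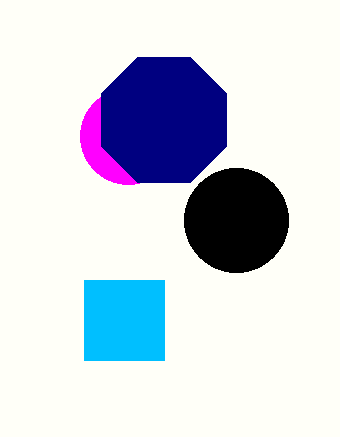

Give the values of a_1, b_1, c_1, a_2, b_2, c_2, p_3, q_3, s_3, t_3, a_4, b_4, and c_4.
a_1 = 128; b_1 = 136; c_1 = 48; a_2 = 236; b_2 = 220; c_2 = 52; p_3 = 84; q_3 = 280; s_3 = 164; t_3 = 360; a_4 = 164; b_4 = 120; c_4 = 68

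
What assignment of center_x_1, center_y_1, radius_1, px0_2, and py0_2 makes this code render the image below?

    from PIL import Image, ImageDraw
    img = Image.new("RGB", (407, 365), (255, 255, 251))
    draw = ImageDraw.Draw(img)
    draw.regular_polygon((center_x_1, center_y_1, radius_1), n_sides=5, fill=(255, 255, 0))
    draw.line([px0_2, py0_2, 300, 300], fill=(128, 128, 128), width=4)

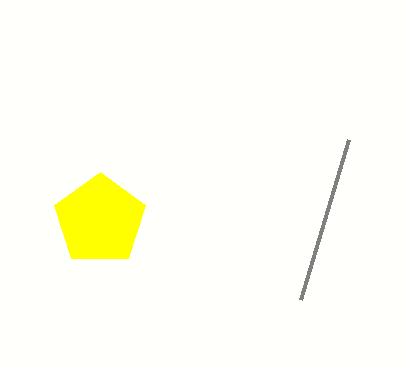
center_x_1 = 100; center_y_1 = 220; radius_1 = 48; px0_2 = 348; py0_2 = 140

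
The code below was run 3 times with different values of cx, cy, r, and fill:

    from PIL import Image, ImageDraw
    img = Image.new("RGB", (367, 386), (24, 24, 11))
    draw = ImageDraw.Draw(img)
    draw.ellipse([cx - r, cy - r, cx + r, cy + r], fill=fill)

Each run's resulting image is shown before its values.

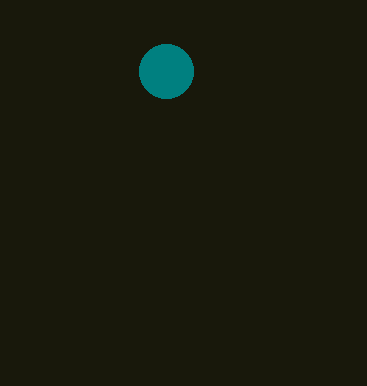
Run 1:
cx = 166
cy = 71
r = 27
fill = 'teal'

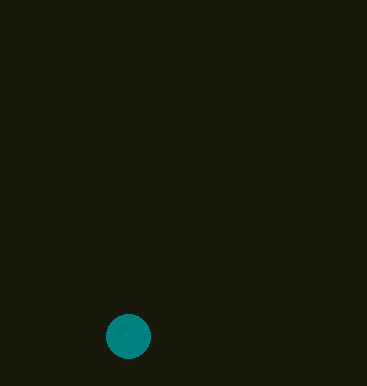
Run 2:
cx = 128
cy = 336
r = 22
fill = 'teal'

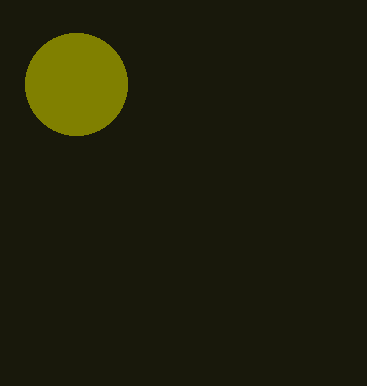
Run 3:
cx = 76; cy = 84; r = 51; fill = 'olive'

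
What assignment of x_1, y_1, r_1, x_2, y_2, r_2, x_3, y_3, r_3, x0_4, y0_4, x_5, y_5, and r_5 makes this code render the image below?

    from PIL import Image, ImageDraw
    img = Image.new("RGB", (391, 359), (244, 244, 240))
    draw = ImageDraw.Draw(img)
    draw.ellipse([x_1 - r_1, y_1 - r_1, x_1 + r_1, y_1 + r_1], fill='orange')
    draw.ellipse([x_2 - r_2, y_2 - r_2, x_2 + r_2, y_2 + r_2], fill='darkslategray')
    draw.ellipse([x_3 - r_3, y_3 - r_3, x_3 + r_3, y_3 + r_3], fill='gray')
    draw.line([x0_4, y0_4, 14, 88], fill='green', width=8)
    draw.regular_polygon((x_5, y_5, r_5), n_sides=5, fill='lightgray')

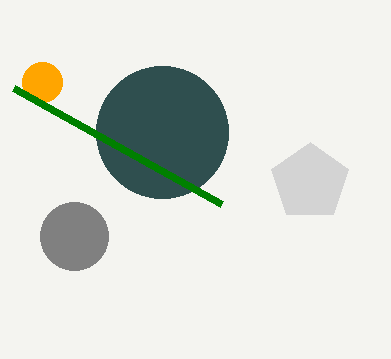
x_1 = 42, y_1 = 82, r_1 = 20, x_2 = 162, y_2 = 132, r_2 = 66, x_3 = 74, y_3 = 236, r_3 = 34, x0_4 = 222, y0_4 = 204, x_5 = 310, y_5 = 182, r_5 = 40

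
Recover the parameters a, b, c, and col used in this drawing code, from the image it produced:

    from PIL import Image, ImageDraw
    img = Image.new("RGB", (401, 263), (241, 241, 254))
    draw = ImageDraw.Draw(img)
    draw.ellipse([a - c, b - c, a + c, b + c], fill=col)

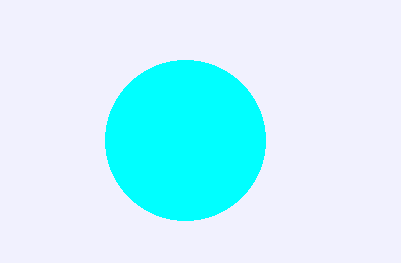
a = 185, b = 140, c = 80, col = 'cyan'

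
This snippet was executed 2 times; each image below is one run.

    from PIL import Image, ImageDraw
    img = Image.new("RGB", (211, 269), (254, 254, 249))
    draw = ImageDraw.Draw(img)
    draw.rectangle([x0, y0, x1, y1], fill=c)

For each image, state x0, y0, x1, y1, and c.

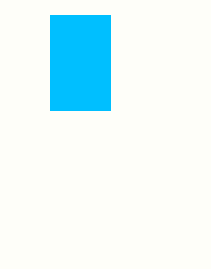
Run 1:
x0 = 50
y0 = 15
x1 = 110
y1 = 110
c = 'deepskyblue'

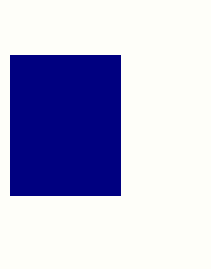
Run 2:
x0 = 10; y0 = 55; x1 = 120; y1 = 195; c = 'navy'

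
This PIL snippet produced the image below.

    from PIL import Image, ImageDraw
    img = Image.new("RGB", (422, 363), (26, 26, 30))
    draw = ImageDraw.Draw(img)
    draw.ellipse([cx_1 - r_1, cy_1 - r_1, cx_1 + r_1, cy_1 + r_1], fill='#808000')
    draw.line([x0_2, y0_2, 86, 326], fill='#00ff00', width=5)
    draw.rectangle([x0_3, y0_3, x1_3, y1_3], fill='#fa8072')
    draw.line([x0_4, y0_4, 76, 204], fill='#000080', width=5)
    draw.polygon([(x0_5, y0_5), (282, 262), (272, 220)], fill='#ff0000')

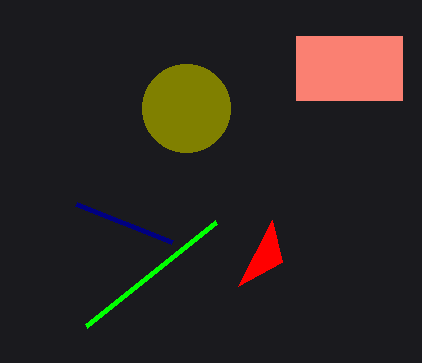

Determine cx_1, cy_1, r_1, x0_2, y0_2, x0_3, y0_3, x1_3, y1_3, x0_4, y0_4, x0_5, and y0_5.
cx_1 = 186; cy_1 = 108; r_1 = 44; x0_2 = 216; y0_2 = 222; x0_3 = 296; y0_3 = 36; x1_3 = 402; y1_3 = 100; x0_4 = 172; y0_4 = 242; x0_5 = 238; y0_5 = 286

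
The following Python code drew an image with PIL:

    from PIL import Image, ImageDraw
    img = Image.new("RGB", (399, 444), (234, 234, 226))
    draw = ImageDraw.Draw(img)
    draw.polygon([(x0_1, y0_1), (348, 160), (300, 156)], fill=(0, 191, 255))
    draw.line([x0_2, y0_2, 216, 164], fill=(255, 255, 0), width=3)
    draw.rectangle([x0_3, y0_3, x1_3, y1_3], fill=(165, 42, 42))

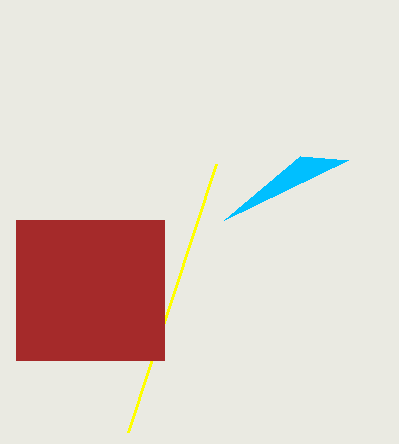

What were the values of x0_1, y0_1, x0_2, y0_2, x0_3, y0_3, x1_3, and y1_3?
x0_1 = 224
y0_1 = 220
x0_2 = 128
y0_2 = 432
x0_3 = 16
y0_3 = 220
x1_3 = 164
y1_3 = 360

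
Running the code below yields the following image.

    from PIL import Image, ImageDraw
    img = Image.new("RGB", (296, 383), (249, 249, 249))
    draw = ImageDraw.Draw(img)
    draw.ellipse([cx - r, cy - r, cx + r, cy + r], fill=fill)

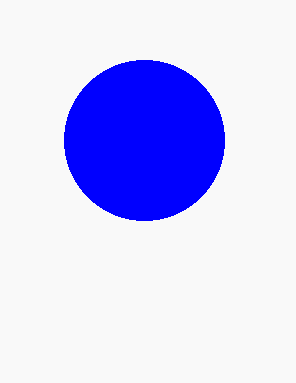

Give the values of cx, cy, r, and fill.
cx = 144
cy = 140
r = 80
fill = 'blue'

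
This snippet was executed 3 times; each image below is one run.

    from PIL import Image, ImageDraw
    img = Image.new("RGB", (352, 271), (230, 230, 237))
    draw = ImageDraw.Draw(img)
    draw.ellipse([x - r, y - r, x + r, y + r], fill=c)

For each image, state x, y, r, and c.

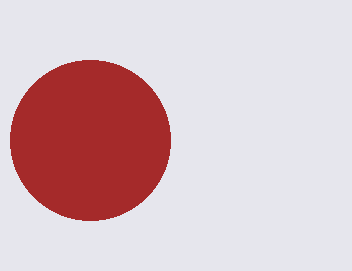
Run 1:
x = 90
y = 140
r = 80
c = 'brown'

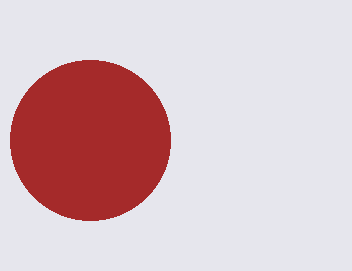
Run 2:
x = 90; y = 140; r = 80; c = 'brown'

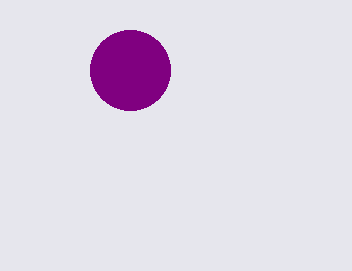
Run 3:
x = 130, y = 70, r = 40, c = 'purple'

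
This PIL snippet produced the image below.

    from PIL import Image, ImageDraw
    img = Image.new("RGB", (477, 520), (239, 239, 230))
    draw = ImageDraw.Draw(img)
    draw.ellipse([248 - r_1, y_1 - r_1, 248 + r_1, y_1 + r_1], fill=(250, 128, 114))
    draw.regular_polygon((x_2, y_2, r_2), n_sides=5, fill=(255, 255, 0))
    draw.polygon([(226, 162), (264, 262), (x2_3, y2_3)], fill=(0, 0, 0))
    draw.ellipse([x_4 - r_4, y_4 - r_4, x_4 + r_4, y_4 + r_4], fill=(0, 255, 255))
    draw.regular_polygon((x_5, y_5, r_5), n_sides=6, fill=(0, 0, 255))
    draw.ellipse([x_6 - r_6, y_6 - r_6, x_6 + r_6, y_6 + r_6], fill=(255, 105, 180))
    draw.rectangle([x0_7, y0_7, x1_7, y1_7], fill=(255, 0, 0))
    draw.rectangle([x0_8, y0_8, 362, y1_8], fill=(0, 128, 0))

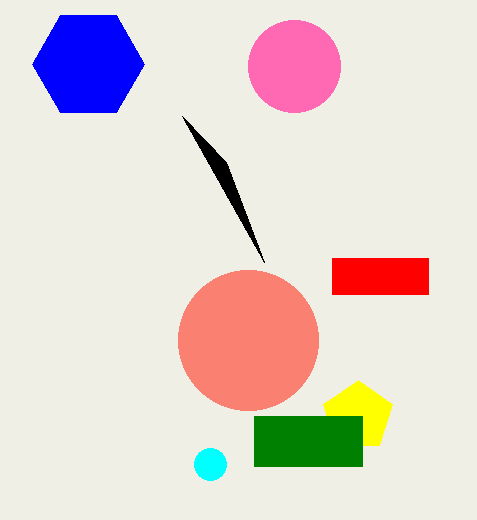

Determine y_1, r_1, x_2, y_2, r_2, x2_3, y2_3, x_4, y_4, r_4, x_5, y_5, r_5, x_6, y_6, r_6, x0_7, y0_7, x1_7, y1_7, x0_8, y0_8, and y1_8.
y_1 = 340; r_1 = 70; x_2 = 358; y_2 = 416; r_2 = 36; x2_3 = 182; y2_3 = 116; x_4 = 210; y_4 = 464; r_4 = 16; x_5 = 88; y_5 = 64; r_5 = 56; x_6 = 294; y_6 = 66; r_6 = 46; x0_7 = 332; y0_7 = 258; x1_7 = 428; y1_7 = 294; x0_8 = 254; y0_8 = 416; y1_8 = 466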